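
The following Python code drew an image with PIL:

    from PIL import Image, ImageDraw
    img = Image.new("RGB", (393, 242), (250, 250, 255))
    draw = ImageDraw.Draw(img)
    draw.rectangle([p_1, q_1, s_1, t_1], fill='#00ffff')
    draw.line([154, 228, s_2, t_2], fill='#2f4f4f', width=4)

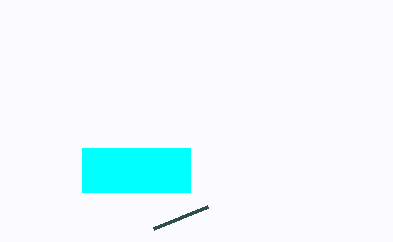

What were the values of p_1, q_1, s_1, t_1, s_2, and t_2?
p_1 = 82; q_1 = 148; s_1 = 190; t_1 = 192; s_2 = 208; t_2 = 206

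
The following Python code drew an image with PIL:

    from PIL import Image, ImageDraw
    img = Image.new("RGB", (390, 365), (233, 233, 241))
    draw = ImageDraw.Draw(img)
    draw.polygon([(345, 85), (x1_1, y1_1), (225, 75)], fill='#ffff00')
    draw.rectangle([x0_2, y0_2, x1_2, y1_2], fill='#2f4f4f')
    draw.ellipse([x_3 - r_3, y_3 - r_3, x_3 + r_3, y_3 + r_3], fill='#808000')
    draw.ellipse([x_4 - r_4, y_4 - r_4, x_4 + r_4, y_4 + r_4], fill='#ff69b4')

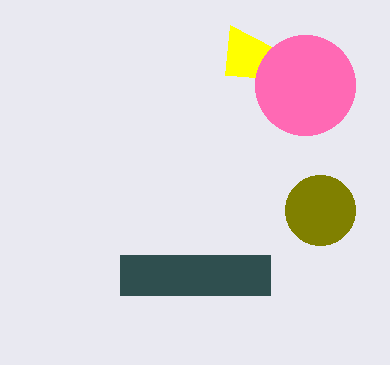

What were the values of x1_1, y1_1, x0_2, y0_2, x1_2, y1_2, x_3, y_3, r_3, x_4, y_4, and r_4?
x1_1 = 230
y1_1 = 25
x0_2 = 120
y0_2 = 255
x1_2 = 270
y1_2 = 295
x_3 = 320
y_3 = 210
r_3 = 35
x_4 = 305
y_4 = 85
r_4 = 50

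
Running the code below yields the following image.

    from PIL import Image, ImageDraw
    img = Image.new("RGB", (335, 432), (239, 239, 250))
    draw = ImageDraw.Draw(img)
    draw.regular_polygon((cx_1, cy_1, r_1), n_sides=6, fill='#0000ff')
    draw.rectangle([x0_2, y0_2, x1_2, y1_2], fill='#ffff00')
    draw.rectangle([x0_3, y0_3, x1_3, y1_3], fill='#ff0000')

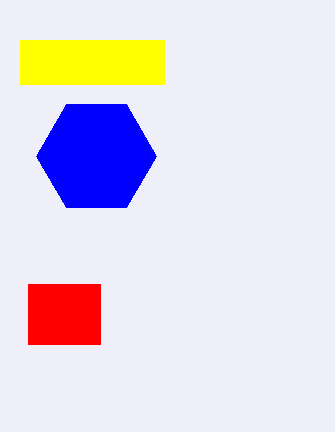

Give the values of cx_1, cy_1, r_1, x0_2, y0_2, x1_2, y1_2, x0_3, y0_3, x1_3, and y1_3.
cx_1 = 96, cy_1 = 156, r_1 = 60, x0_2 = 20, y0_2 = 40, x1_2 = 164, y1_2 = 84, x0_3 = 28, y0_3 = 284, x1_3 = 100, y1_3 = 344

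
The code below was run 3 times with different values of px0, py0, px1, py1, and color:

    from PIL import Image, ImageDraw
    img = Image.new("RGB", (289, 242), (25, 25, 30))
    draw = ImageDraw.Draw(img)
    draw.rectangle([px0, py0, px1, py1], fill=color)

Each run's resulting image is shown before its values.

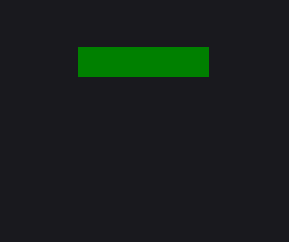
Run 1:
px0 = 78
py0 = 47
px1 = 208
py1 = 76
color = 'green'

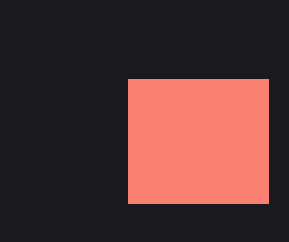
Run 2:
px0 = 128, py0 = 79, px1 = 268, py1 = 203, color = 'salmon'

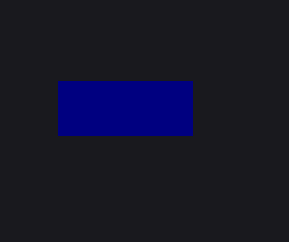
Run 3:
px0 = 58; py0 = 81; px1 = 192; py1 = 135; color = 'navy'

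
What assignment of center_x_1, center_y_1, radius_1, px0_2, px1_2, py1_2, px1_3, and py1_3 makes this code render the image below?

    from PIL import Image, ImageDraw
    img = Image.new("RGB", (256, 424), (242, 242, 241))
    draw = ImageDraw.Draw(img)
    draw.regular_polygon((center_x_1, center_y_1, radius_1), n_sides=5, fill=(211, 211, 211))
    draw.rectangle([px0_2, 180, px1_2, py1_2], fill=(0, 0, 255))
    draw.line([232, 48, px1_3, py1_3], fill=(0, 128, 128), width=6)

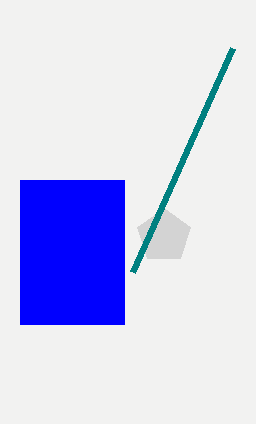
center_x_1 = 164
center_y_1 = 236
radius_1 = 28
px0_2 = 20
px1_2 = 124
py1_2 = 324
px1_3 = 132
py1_3 = 272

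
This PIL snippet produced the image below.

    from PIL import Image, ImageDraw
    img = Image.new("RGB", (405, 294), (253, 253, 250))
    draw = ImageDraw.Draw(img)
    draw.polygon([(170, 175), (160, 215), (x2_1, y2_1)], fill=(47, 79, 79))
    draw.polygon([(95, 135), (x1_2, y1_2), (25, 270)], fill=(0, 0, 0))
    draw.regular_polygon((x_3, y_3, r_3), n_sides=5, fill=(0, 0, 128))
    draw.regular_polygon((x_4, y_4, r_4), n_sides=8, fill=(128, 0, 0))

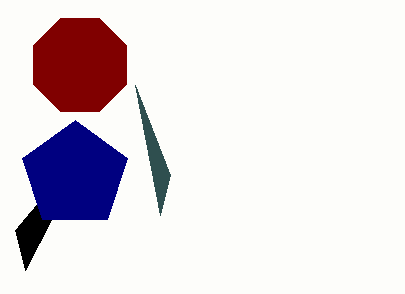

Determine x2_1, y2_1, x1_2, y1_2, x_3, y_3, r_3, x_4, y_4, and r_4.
x2_1 = 135; y2_1 = 85; x1_2 = 15; y1_2 = 230; x_3 = 75; y_3 = 175; r_3 = 55; x_4 = 80; y_4 = 65; r_4 = 50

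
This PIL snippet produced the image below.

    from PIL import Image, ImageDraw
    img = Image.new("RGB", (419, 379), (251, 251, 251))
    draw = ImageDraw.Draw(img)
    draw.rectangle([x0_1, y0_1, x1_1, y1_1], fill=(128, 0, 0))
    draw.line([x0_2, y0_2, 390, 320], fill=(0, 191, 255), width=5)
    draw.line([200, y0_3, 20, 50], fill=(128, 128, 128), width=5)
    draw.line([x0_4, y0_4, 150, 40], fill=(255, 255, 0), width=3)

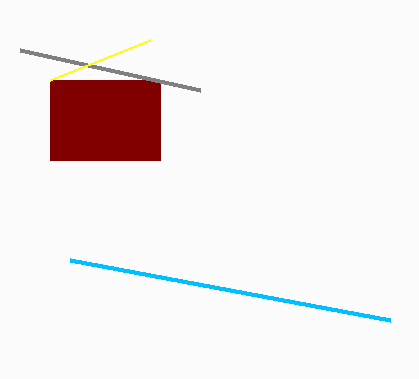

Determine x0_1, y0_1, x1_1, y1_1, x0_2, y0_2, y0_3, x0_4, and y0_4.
x0_1 = 50
y0_1 = 80
x1_1 = 160
y1_1 = 160
x0_2 = 70
y0_2 = 260
y0_3 = 90
x0_4 = 50
y0_4 = 80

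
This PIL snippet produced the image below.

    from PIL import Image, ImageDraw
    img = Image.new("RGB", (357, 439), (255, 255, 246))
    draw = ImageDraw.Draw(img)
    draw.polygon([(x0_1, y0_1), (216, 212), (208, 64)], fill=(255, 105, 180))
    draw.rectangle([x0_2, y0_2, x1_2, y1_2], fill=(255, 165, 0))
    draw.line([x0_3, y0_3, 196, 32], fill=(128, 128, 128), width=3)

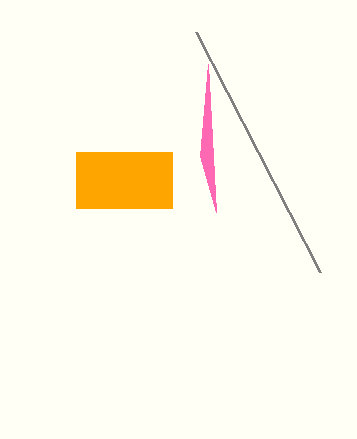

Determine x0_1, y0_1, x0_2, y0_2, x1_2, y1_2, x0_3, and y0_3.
x0_1 = 200, y0_1 = 156, x0_2 = 76, y0_2 = 152, x1_2 = 172, y1_2 = 208, x0_3 = 320, y0_3 = 272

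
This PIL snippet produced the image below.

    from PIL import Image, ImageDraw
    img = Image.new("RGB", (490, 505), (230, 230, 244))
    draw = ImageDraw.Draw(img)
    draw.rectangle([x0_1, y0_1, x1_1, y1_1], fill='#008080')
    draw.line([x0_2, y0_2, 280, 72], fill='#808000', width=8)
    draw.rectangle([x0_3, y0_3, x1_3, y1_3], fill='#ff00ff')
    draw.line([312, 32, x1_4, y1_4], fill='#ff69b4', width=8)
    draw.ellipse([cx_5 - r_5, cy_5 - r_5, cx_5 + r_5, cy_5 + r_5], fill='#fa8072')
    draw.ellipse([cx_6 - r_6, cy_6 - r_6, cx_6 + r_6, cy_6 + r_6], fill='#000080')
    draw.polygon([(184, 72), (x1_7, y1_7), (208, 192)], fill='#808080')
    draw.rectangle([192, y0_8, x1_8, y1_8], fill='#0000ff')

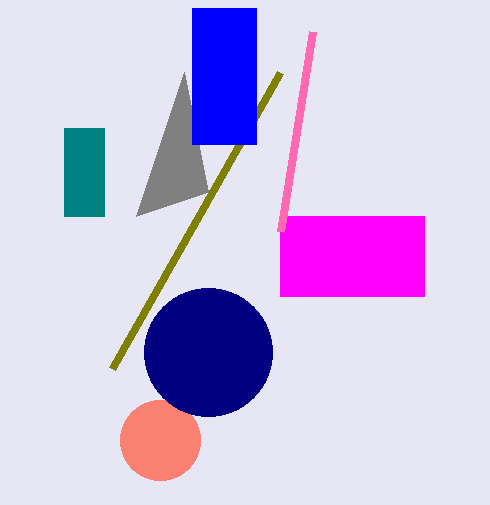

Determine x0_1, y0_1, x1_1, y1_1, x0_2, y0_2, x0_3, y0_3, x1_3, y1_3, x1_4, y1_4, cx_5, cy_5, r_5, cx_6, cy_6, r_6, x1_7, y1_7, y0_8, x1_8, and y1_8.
x0_1 = 64
y0_1 = 128
x1_1 = 104
y1_1 = 216
x0_2 = 112
y0_2 = 368
x0_3 = 280
y0_3 = 216
x1_3 = 424
y1_3 = 296
x1_4 = 280
y1_4 = 232
cx_5 = 160
cy_5 = 440
r_5 = 40
cx_6 = 208
cy_6 = 352
r_6 = 64
x1_7 = 136
y1_7 = 216
y0_8 = 8
x1_8 = 256
y1_8 = 144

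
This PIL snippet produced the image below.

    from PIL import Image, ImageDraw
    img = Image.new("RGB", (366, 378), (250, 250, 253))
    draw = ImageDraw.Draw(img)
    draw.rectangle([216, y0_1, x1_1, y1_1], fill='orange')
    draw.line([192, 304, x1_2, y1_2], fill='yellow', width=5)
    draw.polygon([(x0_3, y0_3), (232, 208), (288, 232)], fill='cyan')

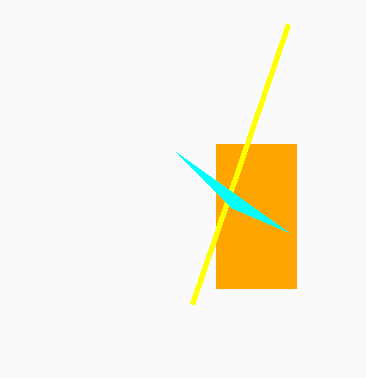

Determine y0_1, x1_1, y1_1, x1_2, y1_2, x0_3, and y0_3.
y0_1 = 144, x1_1 = 296, y1_1 = 288, x1_2 = 288, y1_2 = 24, x0_3 = 176, y0_3 = 152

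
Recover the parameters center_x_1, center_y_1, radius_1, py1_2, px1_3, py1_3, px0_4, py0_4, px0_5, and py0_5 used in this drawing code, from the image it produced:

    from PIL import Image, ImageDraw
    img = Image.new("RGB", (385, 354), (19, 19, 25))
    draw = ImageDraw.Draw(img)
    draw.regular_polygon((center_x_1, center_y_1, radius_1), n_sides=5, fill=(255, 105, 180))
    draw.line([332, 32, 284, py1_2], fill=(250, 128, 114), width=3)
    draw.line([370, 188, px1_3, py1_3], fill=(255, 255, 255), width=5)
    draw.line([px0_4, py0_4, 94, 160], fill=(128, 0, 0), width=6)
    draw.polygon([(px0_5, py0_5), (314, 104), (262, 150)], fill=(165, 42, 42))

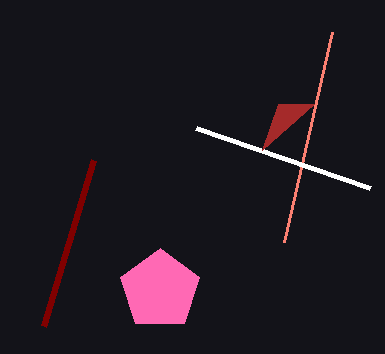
center_x_1 = 160, center_y_1 = 290, radius_1 = 42, py1_2 = 242, px1_3 = 196, py1_3 = 128, px0_4 = 44, py0_4 = 326, px0_5 = 278, py0_5 = 104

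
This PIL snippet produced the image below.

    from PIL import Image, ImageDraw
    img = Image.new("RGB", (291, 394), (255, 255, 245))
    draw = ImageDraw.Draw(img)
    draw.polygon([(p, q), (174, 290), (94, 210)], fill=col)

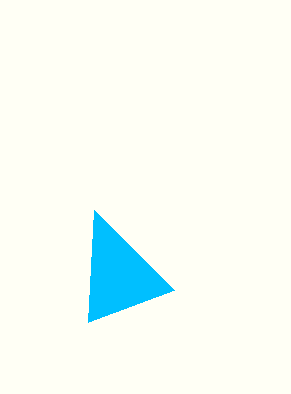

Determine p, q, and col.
p = 88; q = 322; col = 'deepskyblue'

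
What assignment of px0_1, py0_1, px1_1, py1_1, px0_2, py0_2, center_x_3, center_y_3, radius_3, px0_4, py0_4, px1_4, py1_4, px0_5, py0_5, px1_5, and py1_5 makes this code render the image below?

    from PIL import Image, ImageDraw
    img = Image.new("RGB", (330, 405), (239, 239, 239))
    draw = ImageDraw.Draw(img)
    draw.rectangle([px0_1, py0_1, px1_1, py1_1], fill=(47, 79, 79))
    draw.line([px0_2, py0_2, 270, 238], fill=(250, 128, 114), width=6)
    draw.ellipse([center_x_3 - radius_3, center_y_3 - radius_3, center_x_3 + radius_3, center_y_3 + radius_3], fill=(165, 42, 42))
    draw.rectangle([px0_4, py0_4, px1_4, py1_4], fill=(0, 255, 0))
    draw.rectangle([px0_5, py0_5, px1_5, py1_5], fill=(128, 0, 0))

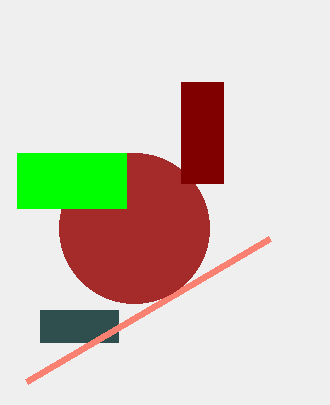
px0_1 = 40
py0_1 = 310
px1_1 = 118
py1_1 = 342
px0_2 = 27
py0_2 = 381
center_x_3 = 134
center_y_3 = 228
radius_3 = 75
px0_4 = 17
py0_4 = 153
px1_4 = 126
py1_4 = 208
px0_5 = 181
py0_5 = 82
px1_5 = 223
py1_5 = 183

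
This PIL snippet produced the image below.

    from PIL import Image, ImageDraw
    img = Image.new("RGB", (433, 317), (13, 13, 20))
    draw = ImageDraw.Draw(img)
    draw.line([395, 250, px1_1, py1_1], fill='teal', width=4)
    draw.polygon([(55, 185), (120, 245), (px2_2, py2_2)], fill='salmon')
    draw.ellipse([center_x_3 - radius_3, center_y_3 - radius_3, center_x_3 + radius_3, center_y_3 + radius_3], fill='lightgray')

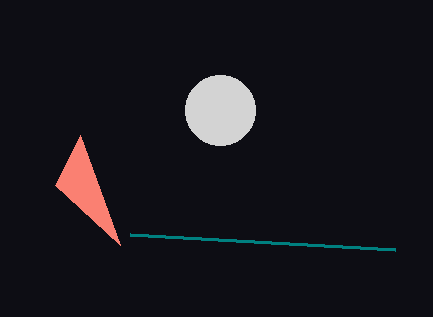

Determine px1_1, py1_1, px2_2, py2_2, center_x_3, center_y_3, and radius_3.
px1_1 = 130, py1_1 = 235, px2_2 = 80, py2_2 = 135, center_x_3 = 220, center_y_3 = 110, radius_3 = 35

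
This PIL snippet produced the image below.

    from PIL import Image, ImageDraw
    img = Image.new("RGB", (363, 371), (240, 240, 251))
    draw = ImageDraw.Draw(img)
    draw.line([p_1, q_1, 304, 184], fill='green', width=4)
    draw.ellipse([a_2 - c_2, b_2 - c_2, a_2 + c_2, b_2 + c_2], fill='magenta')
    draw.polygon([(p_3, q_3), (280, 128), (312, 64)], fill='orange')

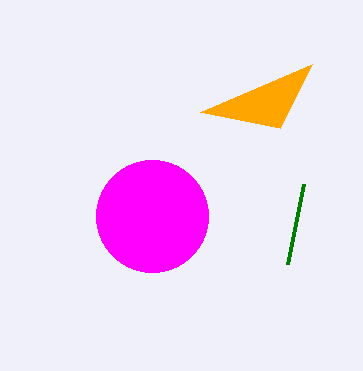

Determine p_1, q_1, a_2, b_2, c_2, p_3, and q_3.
p_1 = 288; q_1 = 264; a_2 = 152; b_2 = 216; c_2 = 56; p_3 = 200; q_3 = 112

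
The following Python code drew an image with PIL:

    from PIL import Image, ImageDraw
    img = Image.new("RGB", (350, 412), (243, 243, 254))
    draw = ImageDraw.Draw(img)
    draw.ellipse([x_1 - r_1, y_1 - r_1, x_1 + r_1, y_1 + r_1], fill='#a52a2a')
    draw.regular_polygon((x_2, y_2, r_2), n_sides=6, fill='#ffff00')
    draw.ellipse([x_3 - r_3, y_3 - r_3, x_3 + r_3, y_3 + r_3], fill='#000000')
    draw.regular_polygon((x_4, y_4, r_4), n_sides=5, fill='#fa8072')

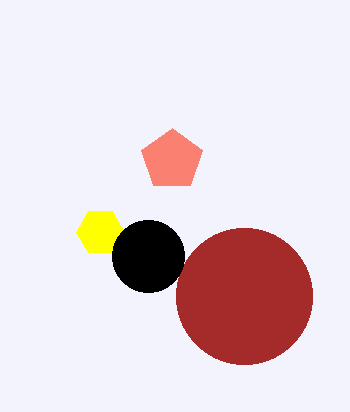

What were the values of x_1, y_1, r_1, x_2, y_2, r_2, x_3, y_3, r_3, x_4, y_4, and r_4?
x_1 = 244; y_1 = 296; r_1 = 68; x_2 = 100; y_2 = 232; r_2 = 24; x_3 = 148; y_3 = 256; r_3 = 36; x_4 = 172; y_4 = 160; r_4 = 32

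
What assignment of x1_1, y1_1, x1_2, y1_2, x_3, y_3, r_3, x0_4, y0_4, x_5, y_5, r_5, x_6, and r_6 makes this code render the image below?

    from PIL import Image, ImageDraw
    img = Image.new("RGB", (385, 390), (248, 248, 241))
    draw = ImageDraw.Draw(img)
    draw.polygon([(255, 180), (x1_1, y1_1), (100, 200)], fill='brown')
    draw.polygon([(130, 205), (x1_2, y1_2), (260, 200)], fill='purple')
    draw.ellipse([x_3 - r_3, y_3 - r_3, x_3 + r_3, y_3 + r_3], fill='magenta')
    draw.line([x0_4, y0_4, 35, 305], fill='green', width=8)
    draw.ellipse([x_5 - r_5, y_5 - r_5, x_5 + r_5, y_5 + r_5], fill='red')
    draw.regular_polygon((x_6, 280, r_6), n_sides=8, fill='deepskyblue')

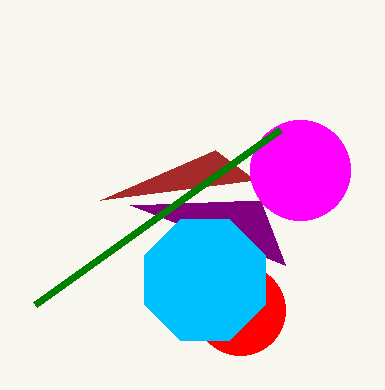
x1_1 = 215; y1_1 = 150; x1_2 = 285; y1_2 = 265; x_3 = 300; y_3 = 170; r_3 = 50; x0_4 = 280; y0_4 = 130; x_5 = 240; y_5 = 310; r_5 = 45; x_6 = 205; r_6 = 65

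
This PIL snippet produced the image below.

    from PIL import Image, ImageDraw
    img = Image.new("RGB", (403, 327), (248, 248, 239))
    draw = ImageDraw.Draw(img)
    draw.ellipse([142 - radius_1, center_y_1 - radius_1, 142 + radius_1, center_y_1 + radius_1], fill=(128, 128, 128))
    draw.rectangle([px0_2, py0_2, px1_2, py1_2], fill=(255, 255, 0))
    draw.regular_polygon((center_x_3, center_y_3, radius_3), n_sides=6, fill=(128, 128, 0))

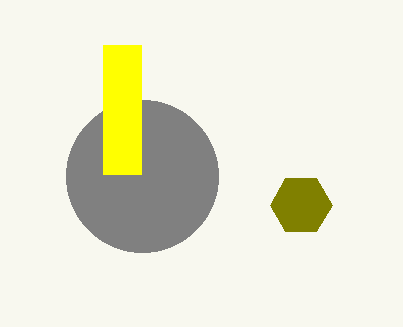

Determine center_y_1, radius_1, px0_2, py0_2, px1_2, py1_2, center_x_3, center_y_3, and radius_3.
center_y_1 = 176, radius_1 = 76, px0_2 = 103, py0_2 = 45, px1_2 = 141, py1_2 = 174, center_x_3 = 301, center_y_3 = 205, radius_3 = 31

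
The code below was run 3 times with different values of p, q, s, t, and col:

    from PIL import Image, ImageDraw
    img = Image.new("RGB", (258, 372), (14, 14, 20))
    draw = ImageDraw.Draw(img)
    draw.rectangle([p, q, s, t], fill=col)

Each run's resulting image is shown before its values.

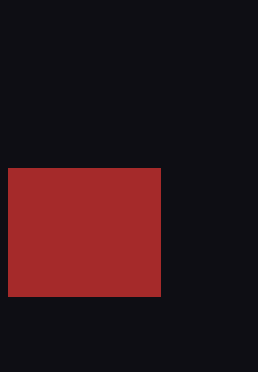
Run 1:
p = 8, q = 168, s = 160, t = 296, col = 'brown'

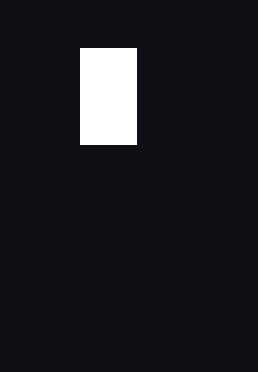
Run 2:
p = 80, q = 48, s = 136, t = 144, col = 'white'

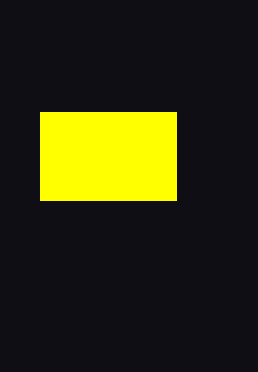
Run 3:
p = 40, q = 112, s = 176, t = 200, col = 'yellow'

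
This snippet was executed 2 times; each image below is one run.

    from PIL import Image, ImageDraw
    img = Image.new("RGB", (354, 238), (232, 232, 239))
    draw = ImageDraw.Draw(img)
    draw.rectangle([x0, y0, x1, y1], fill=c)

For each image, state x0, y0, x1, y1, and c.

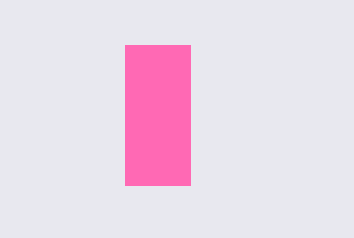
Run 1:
x0 = 125, y0 = 45, x1 = 190, y1 = 185, c = 'hotpink'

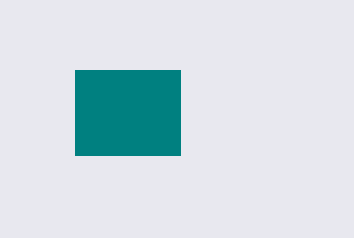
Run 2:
x0 = 75
y0 = 70
x1 = 180
y1 = 155
c = 'teal'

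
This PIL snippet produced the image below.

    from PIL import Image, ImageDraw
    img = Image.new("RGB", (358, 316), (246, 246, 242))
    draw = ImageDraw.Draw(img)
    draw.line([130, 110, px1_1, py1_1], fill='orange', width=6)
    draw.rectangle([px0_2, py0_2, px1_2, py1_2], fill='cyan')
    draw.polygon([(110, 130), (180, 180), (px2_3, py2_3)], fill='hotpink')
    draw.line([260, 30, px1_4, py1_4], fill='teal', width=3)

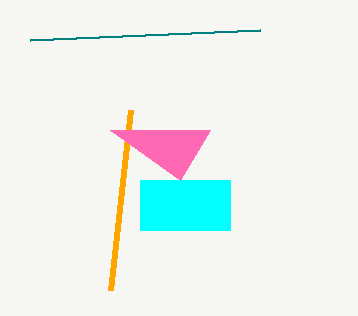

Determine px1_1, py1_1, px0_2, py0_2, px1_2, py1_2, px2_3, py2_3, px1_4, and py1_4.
px1_1 = 110
py1_1 = 290
px0_2 = 140
py0_2 = 180
px1_2 = 230
py1_2 = 230
px2_3 = 210
py2_3 = 130
px1_4 = 30
py1_4 = 40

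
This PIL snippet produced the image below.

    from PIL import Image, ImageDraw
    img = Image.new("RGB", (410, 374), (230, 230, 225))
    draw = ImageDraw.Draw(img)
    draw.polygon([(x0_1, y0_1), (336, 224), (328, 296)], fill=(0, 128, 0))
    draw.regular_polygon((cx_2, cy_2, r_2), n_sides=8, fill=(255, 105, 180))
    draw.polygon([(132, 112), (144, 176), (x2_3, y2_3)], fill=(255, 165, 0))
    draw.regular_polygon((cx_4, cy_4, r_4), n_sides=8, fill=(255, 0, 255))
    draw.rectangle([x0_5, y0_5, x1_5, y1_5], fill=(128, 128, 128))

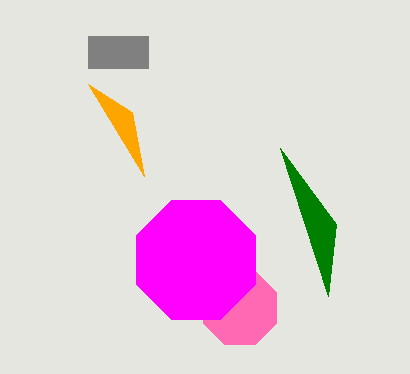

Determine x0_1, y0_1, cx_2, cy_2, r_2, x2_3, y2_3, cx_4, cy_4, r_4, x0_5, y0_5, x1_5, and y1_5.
x0_1 = 280, y0_1 = 148, cx_2 = 240, cy_2 = 308, r_2 = 40, x2_3 = 88, y2_3 = 84, cx_4 = 196, cy_4 = 260, r_4 = 64, x0_5 = 88, y0_5 = 36, x1_5 = 148, y1_5 = 68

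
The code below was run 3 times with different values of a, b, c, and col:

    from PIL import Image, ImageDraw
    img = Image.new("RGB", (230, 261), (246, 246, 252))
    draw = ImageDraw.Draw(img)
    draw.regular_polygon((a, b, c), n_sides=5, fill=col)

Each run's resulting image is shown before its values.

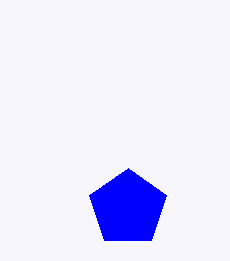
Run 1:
a = 128; b = 208; c = 40; col = 'blue'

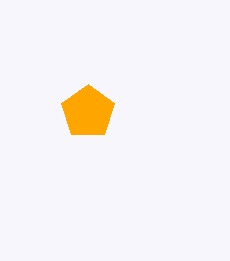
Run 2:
a = 88, b = 112, c = 28, col = 'orange'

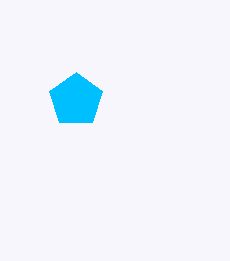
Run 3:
a = 76; b = 100; c = 28; col = 'deepskyblue'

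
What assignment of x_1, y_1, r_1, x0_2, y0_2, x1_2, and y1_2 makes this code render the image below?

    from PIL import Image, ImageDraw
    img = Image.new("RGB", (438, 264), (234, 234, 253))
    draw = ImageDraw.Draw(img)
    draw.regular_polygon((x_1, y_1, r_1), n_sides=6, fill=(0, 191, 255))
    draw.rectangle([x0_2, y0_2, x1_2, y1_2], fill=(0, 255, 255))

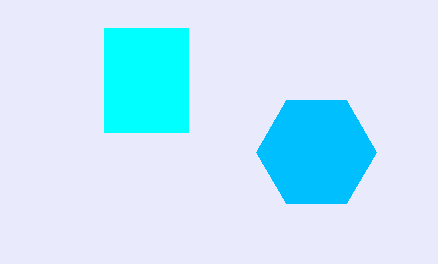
x_1 = 316, y_1 = 152, r_1 = 60, x0_2 = 104, y0_2 = 28, x1_2 = 188, y1_2 = 132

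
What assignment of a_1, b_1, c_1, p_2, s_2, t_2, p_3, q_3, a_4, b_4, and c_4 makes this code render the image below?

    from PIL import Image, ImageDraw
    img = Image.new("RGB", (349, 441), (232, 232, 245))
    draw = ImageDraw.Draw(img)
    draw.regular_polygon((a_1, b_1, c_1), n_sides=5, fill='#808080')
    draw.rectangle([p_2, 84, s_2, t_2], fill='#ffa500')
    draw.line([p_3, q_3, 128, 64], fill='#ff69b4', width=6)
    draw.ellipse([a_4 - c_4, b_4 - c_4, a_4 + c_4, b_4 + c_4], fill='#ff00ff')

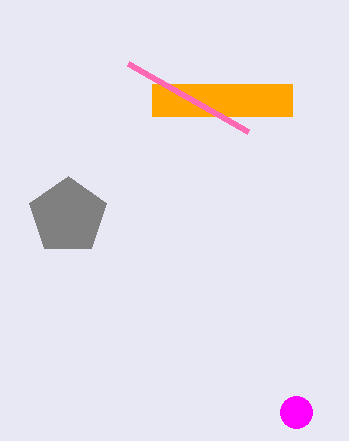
a_1 = 68
b_1 = 216
c_1 = 40
p_2 = 152
s_2 = 292
t_2 = 116
p_3 = 248
q_3 = 132
a_4 = 296
b_4 = 412
c_4 = 16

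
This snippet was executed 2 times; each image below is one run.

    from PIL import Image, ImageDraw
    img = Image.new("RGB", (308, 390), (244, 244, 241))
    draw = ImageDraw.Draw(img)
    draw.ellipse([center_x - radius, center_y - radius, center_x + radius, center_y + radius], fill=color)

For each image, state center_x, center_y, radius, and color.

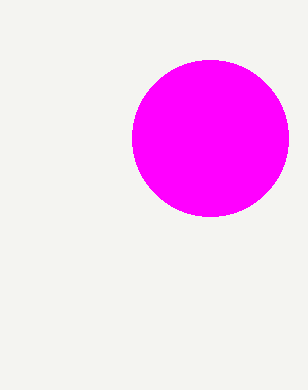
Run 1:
center_x = 210, center_y = 138, radius = 78, color = 'magenta'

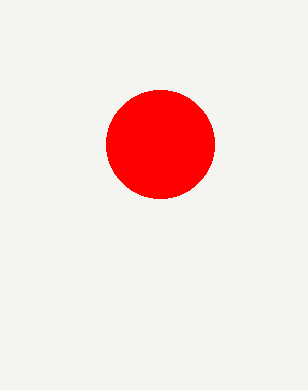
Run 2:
center_x = 160, center_y = 144, radius = 54, color = 'red'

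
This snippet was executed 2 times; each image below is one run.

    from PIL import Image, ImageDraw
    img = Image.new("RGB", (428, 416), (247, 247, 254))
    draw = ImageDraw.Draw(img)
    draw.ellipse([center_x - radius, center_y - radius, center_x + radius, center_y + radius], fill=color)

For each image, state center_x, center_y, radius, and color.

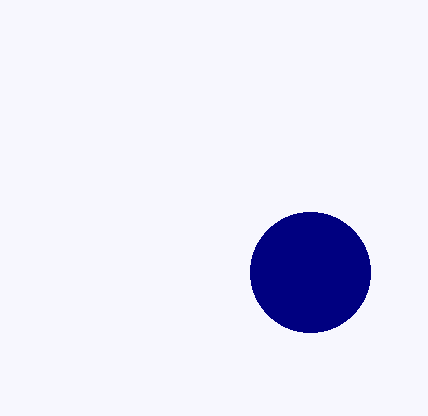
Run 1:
center_x = 310
center_y = 272
radius = 60
color = 'navy'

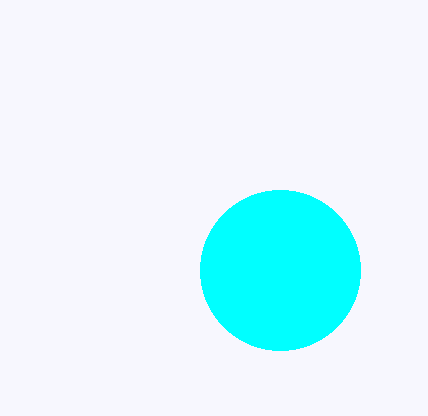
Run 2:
center_x = 280, center_y = 270, radius = 80, color = 'cyan'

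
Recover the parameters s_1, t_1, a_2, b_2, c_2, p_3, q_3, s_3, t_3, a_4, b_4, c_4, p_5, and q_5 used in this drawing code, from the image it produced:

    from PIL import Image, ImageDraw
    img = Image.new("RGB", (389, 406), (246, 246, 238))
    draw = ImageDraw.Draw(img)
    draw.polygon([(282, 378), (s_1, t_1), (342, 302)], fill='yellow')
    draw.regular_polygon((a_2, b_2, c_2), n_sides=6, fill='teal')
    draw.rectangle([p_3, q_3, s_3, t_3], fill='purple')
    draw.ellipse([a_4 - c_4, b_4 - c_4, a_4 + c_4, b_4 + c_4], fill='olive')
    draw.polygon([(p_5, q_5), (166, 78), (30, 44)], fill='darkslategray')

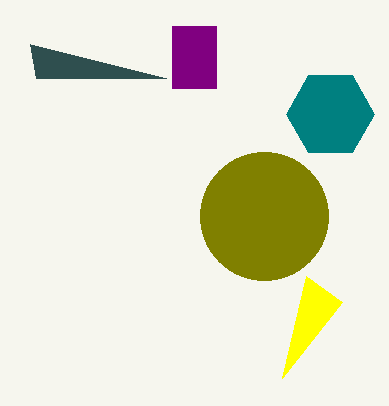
s_1 = 306
t_1 = 276
a_2 = 330
b_2 = 114
c_2 = 44
p_3 = 172
q_3 = 26
s_3 = 216
t_3 = 88
a_4 = 264
b_4 = 216
c_4 = 64
p_5 = 36
q_5 = 78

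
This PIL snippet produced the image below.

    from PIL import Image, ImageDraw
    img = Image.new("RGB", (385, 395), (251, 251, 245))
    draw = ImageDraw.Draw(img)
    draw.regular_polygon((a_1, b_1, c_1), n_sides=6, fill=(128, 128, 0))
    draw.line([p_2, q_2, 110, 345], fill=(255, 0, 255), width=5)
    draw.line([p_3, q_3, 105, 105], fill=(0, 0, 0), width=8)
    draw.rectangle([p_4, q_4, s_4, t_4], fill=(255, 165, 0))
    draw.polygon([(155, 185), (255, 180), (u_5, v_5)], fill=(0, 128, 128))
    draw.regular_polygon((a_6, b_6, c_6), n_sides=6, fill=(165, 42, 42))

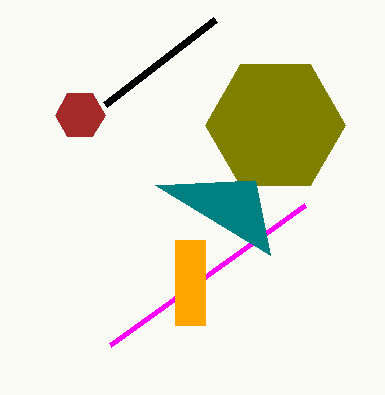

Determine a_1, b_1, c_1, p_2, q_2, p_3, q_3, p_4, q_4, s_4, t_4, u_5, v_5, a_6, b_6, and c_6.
a_1 = 275
b_1 = 125
c_1 = 70
p_2 = 305
q_2 = 205
p_3 = 215
q_3 = 20
p_4 = 175
q_4 = 240
s_4 = 205
t_4 = 325
u_5 = 270
v_5 = 255
a_6 = 80
b_6 = 115
c_6 = 25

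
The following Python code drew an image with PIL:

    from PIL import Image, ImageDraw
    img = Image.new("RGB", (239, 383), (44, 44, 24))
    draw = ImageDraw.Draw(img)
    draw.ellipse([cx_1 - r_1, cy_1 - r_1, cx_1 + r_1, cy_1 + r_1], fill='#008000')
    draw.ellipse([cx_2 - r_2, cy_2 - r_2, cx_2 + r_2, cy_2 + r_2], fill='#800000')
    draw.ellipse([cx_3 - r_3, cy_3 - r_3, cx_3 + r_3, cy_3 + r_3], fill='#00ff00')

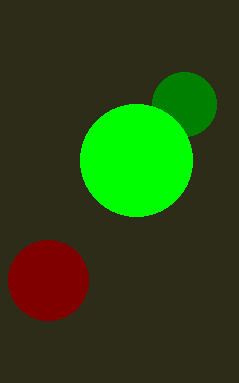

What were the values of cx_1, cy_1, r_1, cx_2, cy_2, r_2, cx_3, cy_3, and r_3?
cx_1 = 184
cy_1 = 104
r_1 = 32
cx_2 = 48
cy_2 = 280
r_2 = 40
cx_3 = 136
cy_3 = 160
r_3 = 56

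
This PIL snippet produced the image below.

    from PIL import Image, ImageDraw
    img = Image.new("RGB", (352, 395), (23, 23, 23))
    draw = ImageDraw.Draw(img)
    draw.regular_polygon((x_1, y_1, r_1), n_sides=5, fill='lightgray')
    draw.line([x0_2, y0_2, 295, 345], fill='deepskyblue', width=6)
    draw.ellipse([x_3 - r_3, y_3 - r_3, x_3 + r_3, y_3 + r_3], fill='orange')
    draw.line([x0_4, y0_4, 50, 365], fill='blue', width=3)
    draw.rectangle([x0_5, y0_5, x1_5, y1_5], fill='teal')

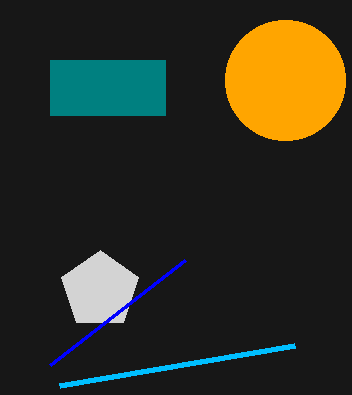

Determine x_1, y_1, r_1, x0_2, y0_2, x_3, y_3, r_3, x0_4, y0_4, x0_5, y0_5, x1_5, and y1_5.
x_1 = 100
y_1 = 290
r_1 = 40
x0_2 = 60
y0_2 = 385
x_3 = 285
y_3 = 80
r_3 = 60
x0_4 = 185
y0_4 = 260
x0_5 = 50
y0_5 = 60
x1_5 = 165
y1_5 = 115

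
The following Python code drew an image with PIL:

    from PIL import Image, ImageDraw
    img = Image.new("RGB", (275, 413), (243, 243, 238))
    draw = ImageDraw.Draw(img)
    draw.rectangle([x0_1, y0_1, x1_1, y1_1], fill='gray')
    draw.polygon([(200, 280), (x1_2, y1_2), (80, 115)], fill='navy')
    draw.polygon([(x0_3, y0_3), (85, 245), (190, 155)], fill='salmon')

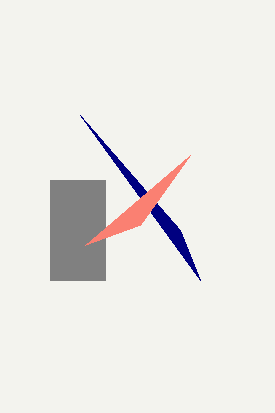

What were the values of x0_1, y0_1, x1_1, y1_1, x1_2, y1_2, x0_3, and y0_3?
x0_1 = 50; y0_1 = 180; x1_1 = 105; y1_1 = 280; x1_2 = 180; y1_2 = 230; x0_3 = 140; y0_3 = 225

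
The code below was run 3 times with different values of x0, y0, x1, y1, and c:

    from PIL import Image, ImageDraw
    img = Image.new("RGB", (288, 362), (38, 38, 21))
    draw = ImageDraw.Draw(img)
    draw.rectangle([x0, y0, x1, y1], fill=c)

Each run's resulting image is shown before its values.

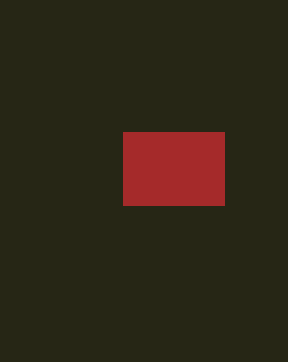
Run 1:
x0 = 123; y0 = 132; x1 = 224; y1 = 205; c = 'brown'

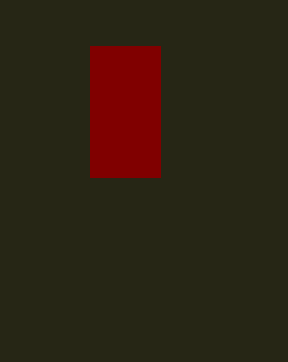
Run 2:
x0 = 90
y0 = 46
x1 = 160
y1 = 177
c = 'maroon'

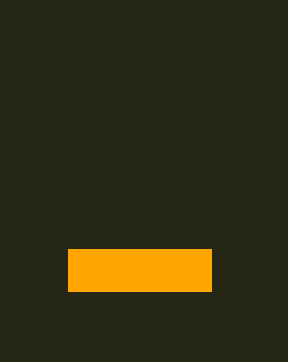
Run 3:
x0 = 68; y0 = 249; x1 = 211; y1 = 291; c = 'orange'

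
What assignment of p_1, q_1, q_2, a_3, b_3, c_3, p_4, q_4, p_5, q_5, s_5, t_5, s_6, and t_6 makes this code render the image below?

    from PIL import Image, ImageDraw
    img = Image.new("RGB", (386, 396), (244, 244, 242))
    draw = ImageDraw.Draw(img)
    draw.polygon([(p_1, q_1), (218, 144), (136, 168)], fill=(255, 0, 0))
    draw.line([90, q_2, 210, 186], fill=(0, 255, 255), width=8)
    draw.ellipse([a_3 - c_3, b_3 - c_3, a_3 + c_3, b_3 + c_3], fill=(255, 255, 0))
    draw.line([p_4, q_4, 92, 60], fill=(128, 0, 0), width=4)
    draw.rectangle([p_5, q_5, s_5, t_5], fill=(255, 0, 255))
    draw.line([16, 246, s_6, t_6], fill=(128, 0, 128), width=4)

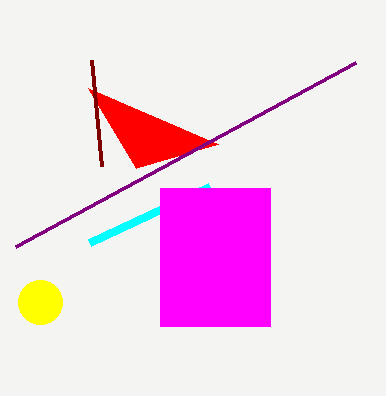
p_1 = 88; q_1 = 88; q_2 = 242; a_3 = 40; b_3 = 302; c_3 = 22; p_4 = 102; q_4 = 166; p_5 = 160; q_5 = 188; s_5 = 270; t_5 = 326; s_6 = 356; t_6 = 62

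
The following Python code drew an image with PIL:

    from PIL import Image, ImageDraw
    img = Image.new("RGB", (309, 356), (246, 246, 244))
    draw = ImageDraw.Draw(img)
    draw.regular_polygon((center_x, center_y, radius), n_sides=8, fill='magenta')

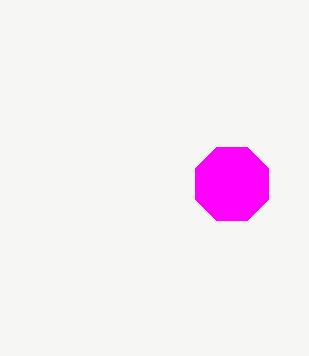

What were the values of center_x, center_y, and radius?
center_x = 232; center_y = 184; radius = 40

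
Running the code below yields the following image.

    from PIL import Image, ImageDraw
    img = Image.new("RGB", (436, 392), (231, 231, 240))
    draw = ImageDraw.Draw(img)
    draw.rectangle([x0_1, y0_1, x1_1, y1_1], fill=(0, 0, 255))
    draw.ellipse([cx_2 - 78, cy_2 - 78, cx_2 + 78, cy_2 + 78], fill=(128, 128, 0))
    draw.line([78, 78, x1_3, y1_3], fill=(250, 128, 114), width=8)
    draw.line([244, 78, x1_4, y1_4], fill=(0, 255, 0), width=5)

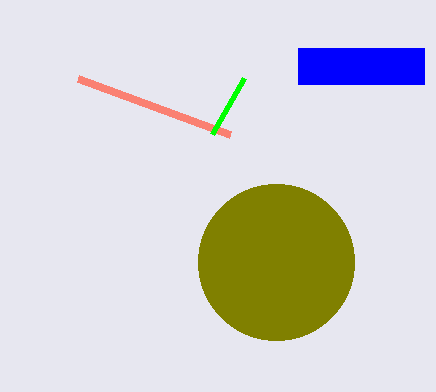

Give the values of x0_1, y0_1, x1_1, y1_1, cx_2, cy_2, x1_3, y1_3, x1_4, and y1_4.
x0_1 = 298
y0_1 = 48
x1_1 = 424
y1_1 = 84
cx_2 = 276
cy_2 = 262
x1_3 = 230
y1_3 = 134
x1_4 = 212
y1_4 = 134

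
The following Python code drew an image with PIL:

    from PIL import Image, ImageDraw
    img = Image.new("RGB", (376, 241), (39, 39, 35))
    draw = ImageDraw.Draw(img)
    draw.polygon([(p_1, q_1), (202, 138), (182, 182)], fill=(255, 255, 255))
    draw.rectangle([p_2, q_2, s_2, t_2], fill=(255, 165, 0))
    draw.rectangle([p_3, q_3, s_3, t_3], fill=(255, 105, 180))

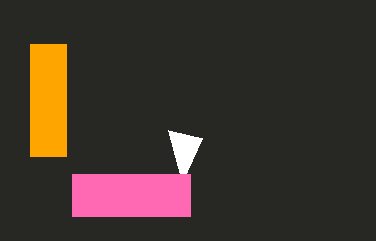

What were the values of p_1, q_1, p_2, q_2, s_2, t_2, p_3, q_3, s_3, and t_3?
p_1 = 168, q_1 = 130, p_2 = 30, q_2 = 44, s_2 = 66, t_2 = 156, p_3 = 72, q_3 = 174, s_3 = 190, t_3 = 216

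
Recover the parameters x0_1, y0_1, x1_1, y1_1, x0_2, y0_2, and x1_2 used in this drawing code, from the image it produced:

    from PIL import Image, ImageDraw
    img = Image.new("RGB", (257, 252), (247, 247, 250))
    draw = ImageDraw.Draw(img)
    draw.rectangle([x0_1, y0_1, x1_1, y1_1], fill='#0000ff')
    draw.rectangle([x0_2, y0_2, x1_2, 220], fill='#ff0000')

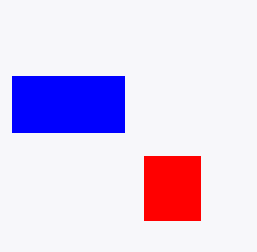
x0_1 = 12; y0_1 = 76; x1_1 = 124; y1_1 = 132; x0_2 = 144; y0_2 = 156; x1_2 = 200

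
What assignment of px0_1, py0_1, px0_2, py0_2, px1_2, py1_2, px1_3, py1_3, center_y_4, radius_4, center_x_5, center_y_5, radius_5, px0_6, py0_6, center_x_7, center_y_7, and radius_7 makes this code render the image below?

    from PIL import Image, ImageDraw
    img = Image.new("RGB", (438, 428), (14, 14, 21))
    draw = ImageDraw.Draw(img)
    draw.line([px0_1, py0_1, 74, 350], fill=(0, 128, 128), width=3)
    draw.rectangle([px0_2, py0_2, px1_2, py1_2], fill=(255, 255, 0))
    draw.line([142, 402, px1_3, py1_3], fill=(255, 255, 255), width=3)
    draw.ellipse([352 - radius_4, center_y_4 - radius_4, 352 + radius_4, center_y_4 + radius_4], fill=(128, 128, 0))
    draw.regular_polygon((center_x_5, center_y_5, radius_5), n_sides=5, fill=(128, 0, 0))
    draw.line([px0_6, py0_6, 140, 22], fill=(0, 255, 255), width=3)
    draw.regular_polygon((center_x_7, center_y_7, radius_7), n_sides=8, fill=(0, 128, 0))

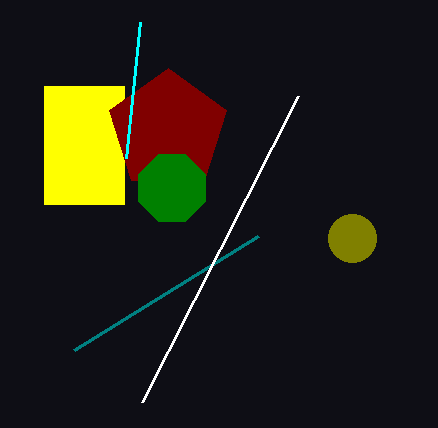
px0_1 = 258, py0_1 = 236, px0_2 = 44, py0_2 = 86, px1_2 = 124, py1_2 = 204, px1_3 = 298, py1_3 = 96, center_y_4 = 238, radius_4 = 24, center_x_5 = 168, center_y_5 = 130, radius_5 = 62, px0_6 = 126, py0_6 = 158, center_x_7 = 172, center_y_7 = 188, radius_7 = 36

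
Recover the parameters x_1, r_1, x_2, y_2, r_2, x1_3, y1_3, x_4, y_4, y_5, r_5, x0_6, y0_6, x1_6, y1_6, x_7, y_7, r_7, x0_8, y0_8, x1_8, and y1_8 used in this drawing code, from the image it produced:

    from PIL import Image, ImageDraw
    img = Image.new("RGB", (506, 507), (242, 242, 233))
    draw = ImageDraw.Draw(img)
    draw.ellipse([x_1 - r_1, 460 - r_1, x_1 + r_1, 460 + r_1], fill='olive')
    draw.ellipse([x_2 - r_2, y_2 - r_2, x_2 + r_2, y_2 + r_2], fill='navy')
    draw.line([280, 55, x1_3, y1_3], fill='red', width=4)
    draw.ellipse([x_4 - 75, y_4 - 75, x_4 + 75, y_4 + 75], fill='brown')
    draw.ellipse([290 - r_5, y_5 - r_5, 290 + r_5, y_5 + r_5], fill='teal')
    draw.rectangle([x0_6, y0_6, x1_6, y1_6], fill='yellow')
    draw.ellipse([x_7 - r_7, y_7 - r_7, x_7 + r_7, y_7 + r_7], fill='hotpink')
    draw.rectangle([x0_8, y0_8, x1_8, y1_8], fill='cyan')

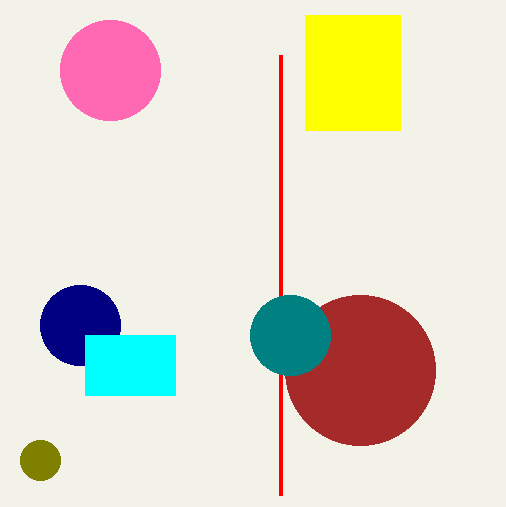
x_1 = 40; r_1 = 20; x_2 = 80; y_2 = 325; r_2 = 40; x1_3 = 280; y1_3 = 495; x_4 = 360; y_4 = 370; y_5 = 335; r_5 = 40; x0_6 = 305; y0_6 = 15; x1_6 = 400; y1_6 = 130; x_7 = 110; y_7 = 70; r_7 = 50; x0_8 = 85; y0_8 = 335; x1_8 = 175; y1_8 = 395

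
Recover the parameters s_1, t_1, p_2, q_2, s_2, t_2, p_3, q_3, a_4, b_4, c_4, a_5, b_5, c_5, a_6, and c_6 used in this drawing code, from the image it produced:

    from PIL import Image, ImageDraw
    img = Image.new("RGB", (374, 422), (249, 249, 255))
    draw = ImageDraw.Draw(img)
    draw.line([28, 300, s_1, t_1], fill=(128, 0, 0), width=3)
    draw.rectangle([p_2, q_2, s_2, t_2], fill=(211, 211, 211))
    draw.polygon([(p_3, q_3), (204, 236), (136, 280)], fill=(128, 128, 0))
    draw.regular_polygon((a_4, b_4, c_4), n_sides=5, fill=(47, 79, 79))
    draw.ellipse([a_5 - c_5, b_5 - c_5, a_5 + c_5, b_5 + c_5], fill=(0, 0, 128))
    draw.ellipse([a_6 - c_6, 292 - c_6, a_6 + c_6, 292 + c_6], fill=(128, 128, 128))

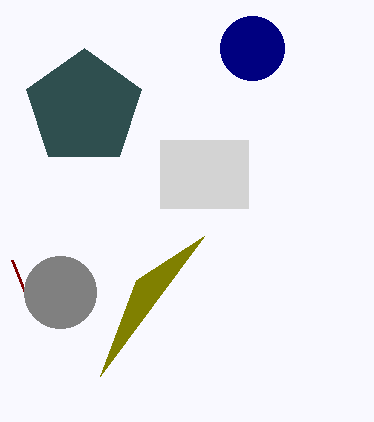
s_1 = 12
t_1 = 260
p_2 = 160
q_2 = 140
s_2 = 248
t_2 = 208
p_3 = 100
q_3 = 376
a_4 = 84
b_4 = 108
c_4 = 60
a_5 = 252
b_5 = 48
c_5 = 32
a_6 = 60
c_6 = 36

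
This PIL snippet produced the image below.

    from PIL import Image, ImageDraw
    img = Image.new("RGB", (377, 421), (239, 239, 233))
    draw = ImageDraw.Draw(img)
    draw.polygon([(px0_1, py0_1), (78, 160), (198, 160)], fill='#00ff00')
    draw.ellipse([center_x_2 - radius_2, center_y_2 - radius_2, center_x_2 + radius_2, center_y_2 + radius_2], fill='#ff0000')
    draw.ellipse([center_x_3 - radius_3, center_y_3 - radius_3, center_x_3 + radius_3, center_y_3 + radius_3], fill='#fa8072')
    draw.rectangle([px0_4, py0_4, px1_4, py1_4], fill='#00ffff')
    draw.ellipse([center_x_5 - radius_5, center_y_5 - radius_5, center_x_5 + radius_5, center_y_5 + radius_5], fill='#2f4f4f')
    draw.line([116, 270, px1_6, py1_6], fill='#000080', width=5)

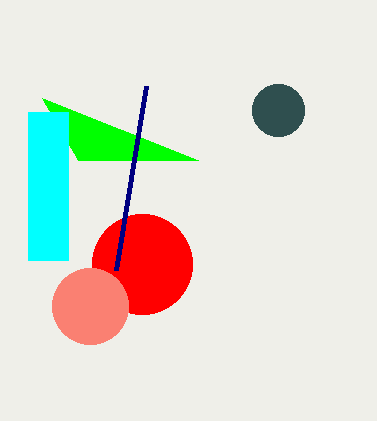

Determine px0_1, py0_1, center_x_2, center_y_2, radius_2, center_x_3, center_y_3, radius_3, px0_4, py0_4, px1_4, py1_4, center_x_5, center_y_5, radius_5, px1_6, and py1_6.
px0_1 = 42; py0_1 = 98; center_x_2 = 142; center_y_2 = 264; radius_2 = 50; center_x_3 = 90; center_y_3 = 306; radius_3 = 38; px0_4 = 28; py0_4 = 112; px1_4 = 68; py1_4 = 260; center_x_5 = 278; center_y_5 = 110; radius_5 = 26; px1_6 = 146; py1_6 = 86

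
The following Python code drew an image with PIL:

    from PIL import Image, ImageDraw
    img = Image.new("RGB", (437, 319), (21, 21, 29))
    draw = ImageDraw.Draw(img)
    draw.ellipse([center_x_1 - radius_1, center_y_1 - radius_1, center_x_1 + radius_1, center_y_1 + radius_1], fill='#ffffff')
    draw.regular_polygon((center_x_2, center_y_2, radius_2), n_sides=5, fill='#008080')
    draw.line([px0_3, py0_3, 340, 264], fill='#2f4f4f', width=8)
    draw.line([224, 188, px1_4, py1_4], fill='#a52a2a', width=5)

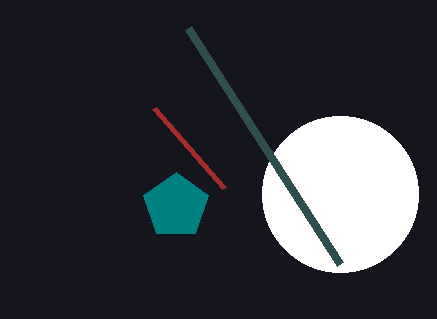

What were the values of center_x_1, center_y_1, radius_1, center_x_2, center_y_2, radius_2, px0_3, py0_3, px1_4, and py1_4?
center_x_1 = 340
center_y_1 = 194
radius_1 = 78
center_x_2 = 176
center_y_2 = 206
radius_2 = 34
px0_3 = 188
py0_3 = 28
px1_4 = 154
py1_4 = 108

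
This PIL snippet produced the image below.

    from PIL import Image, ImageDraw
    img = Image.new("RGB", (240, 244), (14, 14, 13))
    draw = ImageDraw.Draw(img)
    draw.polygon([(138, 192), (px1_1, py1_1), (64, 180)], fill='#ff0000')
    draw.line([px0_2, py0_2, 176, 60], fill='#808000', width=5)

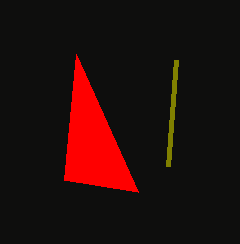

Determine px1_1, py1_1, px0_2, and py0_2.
px1_1 = 76, py1_1 = 54, px0_2 = 168, py0_2 = 166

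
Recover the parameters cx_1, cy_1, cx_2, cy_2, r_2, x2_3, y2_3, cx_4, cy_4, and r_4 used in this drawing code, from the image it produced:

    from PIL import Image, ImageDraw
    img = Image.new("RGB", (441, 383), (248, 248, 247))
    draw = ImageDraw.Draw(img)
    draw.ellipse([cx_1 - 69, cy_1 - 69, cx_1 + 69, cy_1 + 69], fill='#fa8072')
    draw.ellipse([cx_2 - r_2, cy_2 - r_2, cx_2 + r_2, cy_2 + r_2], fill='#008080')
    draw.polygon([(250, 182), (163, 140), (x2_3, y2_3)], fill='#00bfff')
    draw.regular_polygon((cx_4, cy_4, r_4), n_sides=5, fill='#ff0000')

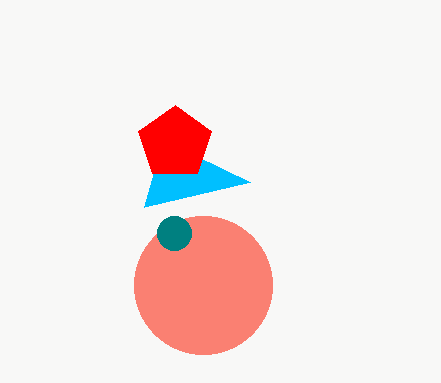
cx_1 = 203; cy_1 = 285; cx_2 = 174; cy_2 = 233; r_2 = 17; x2_3 = 144; y2_3 = 207; cx_4 = 175; cy_4 = 143; r_4 = 38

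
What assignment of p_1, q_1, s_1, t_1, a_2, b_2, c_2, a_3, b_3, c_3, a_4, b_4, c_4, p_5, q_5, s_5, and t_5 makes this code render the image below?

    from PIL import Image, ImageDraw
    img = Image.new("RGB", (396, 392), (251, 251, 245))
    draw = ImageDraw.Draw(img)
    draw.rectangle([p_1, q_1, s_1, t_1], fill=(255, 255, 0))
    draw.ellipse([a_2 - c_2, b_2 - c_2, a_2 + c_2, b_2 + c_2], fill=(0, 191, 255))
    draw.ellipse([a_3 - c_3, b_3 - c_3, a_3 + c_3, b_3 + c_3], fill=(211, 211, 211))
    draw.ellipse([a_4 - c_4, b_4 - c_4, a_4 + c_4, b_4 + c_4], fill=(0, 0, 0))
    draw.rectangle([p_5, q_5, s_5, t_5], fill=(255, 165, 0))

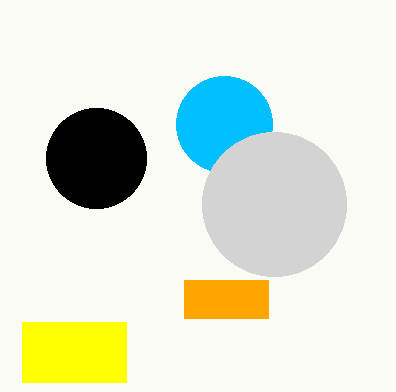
p_1 = 22; q_1 = 322; s_1 = 126; t_1 = 382; a_2 = 224; b_2 = 124; c_2 = 48; a_3 = 274; b_3 = 204; c_3 = 72; a_4 = 96; b_4 = 158; c_4 = 50; p_5 = 184; q_5 = 280; s_5 = 268; t_5 = 318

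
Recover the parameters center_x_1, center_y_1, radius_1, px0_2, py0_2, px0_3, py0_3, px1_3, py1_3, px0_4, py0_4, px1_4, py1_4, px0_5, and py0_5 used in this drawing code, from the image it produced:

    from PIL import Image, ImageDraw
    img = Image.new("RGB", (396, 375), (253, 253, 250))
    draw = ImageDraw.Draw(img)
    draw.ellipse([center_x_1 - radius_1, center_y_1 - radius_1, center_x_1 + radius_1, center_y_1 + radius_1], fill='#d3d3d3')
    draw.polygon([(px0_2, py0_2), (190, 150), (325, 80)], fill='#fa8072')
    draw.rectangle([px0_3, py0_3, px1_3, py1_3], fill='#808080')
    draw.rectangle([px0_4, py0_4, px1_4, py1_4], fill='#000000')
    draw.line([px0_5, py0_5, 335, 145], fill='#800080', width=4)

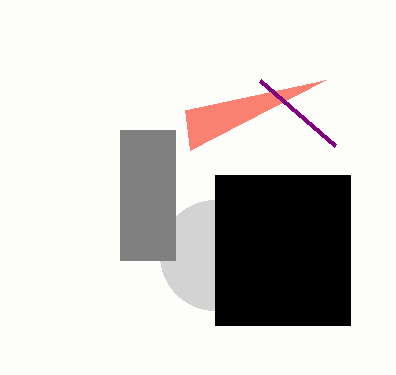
center_x_1 = 215; center_y_1 = 255; radius_1 = 55; px0_2 = 185; py0_2 = 110; px0_3 = 120; py0_3 = 130; px1_3 = 175; py1_3 = 260; px0_4 = 215; py0_4 = 175; px1_4 = 350; py1_4 = 325; px0_5 = 260; py0_5 = 80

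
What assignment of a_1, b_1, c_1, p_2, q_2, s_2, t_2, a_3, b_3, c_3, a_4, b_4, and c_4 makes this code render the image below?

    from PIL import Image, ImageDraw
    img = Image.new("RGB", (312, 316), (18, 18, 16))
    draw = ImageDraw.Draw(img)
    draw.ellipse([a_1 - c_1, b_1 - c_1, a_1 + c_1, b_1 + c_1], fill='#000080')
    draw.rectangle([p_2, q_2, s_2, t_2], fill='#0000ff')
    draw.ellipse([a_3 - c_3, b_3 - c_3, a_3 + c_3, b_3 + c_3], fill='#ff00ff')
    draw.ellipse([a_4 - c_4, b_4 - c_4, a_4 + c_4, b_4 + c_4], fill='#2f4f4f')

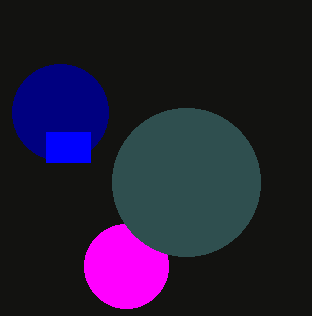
a_1 = 60
b_1 = 112
c_1 = 48
p_2 = 46
q_2 = 132
s_2 = 90
t_2 = 162
a_3 = 126
b_3 = 266
c_3 = 42
a_4 = 186
b_4 = 182
c_4 = 74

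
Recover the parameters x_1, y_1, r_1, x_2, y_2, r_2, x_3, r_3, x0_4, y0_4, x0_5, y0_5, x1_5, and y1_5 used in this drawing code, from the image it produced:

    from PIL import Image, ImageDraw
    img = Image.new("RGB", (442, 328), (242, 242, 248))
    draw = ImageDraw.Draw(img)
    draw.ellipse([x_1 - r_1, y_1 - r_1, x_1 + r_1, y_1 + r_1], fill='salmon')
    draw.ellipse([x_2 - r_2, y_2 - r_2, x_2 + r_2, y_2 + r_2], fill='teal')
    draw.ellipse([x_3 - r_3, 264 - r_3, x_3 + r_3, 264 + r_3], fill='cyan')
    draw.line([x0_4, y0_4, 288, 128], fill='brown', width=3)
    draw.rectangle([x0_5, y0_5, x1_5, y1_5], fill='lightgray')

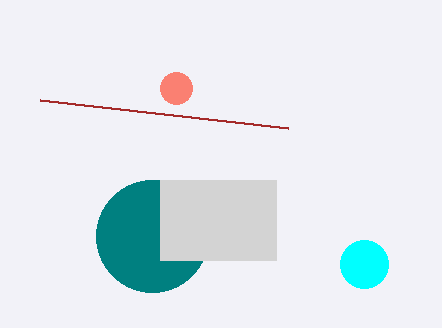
x_1 = 176; y_1 = 88; r_1 = 16; x_2 = 152; y_2 = 236; r_2 = 56; x_3 = 364; r_3 = 24; x0_4 = 40; y0_4 = 100; x0_5 = 160; y0_5 = 180; x1_5 = 276; y1_5 = 260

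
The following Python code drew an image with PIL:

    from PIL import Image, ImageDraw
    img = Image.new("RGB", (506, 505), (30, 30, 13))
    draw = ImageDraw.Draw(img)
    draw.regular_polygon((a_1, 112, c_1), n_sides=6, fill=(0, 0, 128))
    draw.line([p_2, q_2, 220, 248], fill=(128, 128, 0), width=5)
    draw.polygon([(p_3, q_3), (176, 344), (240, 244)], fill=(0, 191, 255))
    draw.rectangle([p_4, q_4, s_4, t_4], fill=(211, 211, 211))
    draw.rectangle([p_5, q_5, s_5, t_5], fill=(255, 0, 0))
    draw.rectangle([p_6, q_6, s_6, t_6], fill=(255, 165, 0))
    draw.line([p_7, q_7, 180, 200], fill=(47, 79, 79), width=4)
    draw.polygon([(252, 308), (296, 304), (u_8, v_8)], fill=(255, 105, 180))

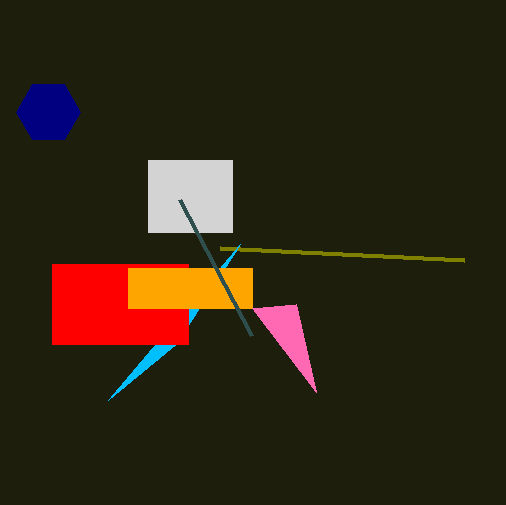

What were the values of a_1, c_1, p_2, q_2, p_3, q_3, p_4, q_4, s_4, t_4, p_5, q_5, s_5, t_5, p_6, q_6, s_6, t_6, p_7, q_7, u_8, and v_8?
a_1 = 48, c_1 = 32, p_2 = 464, q_2 = 260, p_3 = 108, q_3 = 400, p_4 = 148, q_4 = 160, s_4 = 232, t_4 = 232, p_5 = 52, q_5 = 264, s_5 = 188, t_5 = 344, p_6 = 128, q_6 = 268, s_6 = 252, t_6 = 308, p_7 = 252, q_7 = 336, u_8 = 316, v_8 = 392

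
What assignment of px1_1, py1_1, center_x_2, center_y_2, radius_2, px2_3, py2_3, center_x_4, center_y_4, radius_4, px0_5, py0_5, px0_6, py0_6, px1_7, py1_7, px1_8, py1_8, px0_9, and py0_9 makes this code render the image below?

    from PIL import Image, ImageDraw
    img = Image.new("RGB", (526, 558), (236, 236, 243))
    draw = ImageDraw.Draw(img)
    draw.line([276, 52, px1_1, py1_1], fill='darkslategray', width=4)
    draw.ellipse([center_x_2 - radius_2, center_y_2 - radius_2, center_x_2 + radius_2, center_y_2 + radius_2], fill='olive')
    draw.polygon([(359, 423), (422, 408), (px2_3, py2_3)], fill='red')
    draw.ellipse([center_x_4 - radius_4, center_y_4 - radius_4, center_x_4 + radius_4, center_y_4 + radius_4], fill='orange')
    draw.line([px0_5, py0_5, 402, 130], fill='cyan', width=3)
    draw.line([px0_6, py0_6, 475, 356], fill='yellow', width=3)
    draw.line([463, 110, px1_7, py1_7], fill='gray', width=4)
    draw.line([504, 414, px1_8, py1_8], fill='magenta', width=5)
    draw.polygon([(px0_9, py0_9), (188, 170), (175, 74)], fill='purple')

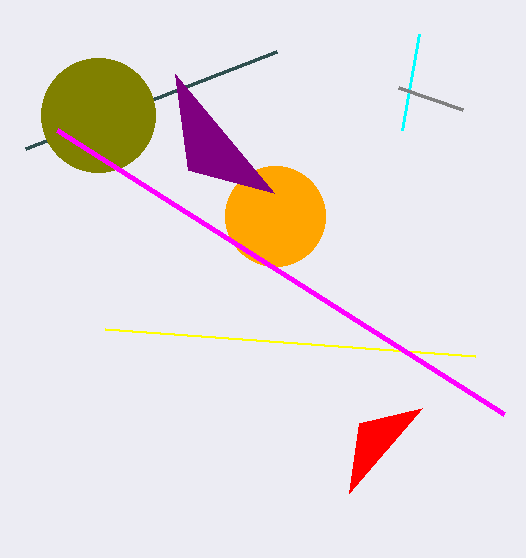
px1_1 = 25, py1_1 = 149, center_x_2 = 98, center_y_2 = 115, radius_2 = 57, px2_3 = 349, py2_3 = 493, center_x_4 = 275, center_y_4 = 216, radius_4 = 50, px0_5 = 419, py0_5 = 34, px0_6 = 105, py0_6 = 329, px1_7 = 399, py1_7 = 88, px1_8 = 57, py1_8 = 130, px0_9 = 274, py0_9 = 193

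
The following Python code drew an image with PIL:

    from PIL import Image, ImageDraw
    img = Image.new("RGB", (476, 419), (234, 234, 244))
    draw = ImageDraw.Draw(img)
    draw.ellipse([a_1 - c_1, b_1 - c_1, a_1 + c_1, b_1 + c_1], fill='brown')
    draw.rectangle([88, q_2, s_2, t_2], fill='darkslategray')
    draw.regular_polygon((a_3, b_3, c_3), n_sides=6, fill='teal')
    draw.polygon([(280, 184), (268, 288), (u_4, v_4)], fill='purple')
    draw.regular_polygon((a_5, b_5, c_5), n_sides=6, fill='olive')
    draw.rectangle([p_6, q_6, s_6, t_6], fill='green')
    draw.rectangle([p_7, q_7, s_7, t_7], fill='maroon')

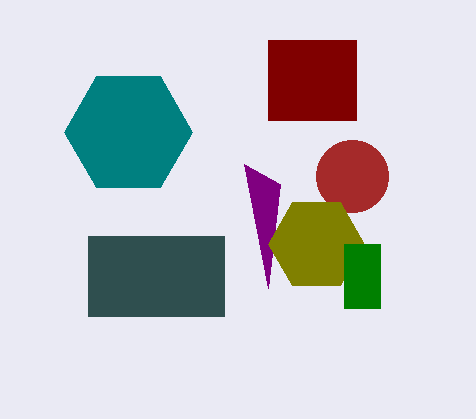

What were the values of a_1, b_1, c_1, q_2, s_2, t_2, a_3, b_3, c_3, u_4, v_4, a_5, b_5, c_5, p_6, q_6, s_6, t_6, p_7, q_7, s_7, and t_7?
a_1 = 352, b_1 = 176, c_1 = 36, q_2 = 236, s_2 = 224, t_2 = 316, a_3 = 128, b_3 = 132, c_3 = 64, u_4 = 244, v_4 = 164, a_5 = 316, b_5 = 244, c_5 = 48, p_6 = 344, q_6 = 244, s_6 = 380, t_6 = 308, p_7 = 268, q_7 = 40, s_7 = 356, t_7 = 120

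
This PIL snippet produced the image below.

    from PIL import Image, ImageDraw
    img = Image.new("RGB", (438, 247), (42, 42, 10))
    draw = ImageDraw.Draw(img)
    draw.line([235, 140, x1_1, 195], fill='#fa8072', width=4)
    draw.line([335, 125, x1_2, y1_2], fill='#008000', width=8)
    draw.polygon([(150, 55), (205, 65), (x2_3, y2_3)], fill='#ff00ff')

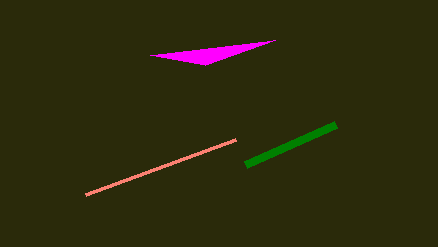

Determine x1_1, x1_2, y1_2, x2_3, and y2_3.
x1_1 = 85
x1_2 = 245
y1_2 = 165
x2_3 = 275
y2_3 = 40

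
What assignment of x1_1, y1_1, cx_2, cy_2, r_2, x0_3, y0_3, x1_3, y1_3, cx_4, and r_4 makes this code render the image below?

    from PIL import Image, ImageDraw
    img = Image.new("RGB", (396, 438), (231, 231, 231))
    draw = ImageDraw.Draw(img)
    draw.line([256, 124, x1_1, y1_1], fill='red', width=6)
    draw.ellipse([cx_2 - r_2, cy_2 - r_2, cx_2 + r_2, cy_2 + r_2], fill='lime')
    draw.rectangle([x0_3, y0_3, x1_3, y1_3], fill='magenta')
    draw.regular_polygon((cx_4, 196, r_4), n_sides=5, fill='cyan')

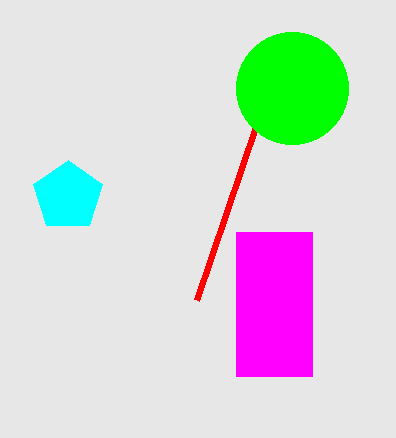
x1_1 = 196; y1_1 = 300; cx_2 = 292; cy_2 = 88; r_2 = 56; x0_3 = 236; y0_3 = 232; x1_3 = 312; y1_3 = 376; cx_4 = 68; r_4 = 36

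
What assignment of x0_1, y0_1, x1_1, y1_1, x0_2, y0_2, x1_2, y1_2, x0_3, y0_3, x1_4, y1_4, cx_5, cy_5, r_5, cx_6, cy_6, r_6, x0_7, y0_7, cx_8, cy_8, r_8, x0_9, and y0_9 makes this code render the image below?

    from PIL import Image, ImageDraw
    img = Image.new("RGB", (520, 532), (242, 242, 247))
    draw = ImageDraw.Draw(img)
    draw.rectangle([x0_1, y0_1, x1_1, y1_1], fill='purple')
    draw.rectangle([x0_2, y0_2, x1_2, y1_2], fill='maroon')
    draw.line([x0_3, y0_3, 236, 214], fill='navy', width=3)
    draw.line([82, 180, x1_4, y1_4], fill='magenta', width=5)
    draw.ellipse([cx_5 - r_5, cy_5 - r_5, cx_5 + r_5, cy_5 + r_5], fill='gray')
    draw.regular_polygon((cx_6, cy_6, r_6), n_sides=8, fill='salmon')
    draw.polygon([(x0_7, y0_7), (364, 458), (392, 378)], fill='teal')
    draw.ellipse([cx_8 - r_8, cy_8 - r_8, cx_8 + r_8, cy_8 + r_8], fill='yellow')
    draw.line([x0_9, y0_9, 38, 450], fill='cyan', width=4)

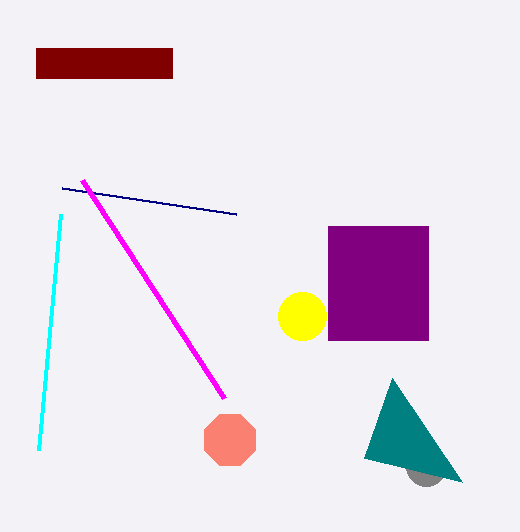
x0_1 = 328, y0_1 = 226, x1_1 = 428, y1_1 = 340, x0_2 = 36, y0_2 = 48, x1_2 = 172, y1_2 = 78, x0_3 = 62, y0_3 = 188, x1_4 = 224, y1_4 = 398, cx_5 = 426, cy_5 = 466, r_5 = 20, cx_6 = 230, cy_6 = 440, r_6 = 28, x0_7 = 462, y0_7 = 482, cx_8 = 302, cy_8 = 316, r_8 = 24, x0_9 = 60, y0_9 = 214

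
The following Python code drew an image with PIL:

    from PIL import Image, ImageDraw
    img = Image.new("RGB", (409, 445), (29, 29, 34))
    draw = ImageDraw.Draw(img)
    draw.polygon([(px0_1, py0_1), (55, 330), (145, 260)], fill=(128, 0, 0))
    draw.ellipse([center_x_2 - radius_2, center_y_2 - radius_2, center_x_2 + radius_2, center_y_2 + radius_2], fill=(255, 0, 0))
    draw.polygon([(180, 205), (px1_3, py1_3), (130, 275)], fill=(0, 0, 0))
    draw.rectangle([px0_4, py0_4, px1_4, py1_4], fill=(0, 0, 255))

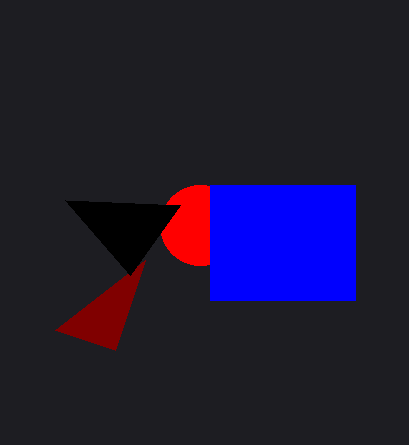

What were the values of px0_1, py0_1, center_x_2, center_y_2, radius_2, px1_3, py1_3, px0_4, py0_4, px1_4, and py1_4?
px0_1 = 115
py0_1 = 350
center_x_2 = 200
center_y_2 = 225
radius_2 = 40
px1_3 = 65
py1_3 = 200
px0_4 = 210
py0_4 = 185
px1_4 = 355
py1_4 = 300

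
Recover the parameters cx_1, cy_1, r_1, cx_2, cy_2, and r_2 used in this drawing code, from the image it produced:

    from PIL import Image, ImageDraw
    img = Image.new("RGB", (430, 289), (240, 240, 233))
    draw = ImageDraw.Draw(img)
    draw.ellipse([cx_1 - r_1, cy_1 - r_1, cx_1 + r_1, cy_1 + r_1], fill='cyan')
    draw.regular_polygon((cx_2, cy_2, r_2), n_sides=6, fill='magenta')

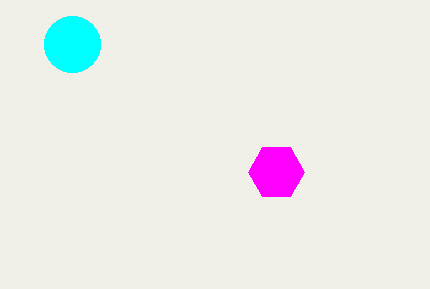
cx_1 = 72; cy_1 = 44; r_1 = 28; cx_2 = 276; cy_2 = 172; r_2 = 28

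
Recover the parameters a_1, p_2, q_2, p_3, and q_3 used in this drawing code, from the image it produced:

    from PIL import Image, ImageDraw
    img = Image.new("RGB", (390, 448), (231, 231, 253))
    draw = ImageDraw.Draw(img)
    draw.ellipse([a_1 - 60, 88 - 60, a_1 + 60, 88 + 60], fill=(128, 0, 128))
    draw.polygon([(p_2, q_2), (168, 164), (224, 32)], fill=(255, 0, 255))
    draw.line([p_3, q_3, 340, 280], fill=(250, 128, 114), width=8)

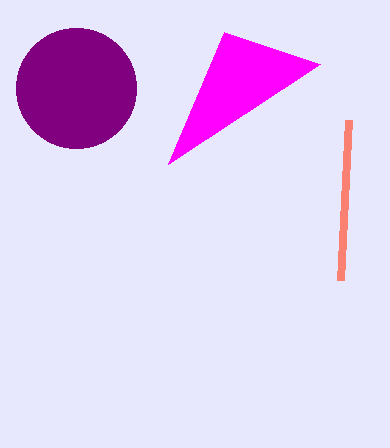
a_1 = 76, p_2 = 320, q_2 = 64, p_3 = 348, q_3 = 120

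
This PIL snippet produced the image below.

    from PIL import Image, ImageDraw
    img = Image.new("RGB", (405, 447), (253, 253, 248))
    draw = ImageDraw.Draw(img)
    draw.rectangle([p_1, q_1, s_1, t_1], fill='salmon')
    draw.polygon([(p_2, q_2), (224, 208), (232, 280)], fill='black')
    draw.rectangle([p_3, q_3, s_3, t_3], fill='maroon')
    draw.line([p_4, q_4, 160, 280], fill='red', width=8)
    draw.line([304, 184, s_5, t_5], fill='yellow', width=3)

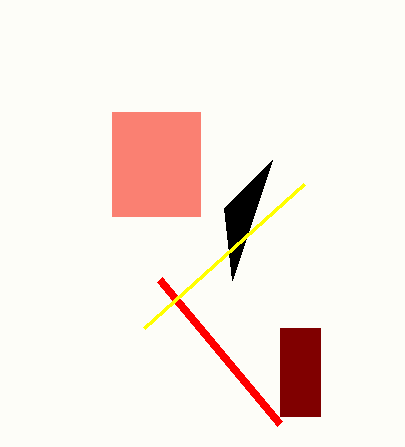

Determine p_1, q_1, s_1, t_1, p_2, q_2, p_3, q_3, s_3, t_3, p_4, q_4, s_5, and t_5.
p_1 = 112; q_1 = 112; s_1 = 200; t_1 = 216; p_2 = 272; q_2 = 160; p_3 = 280; q_3 = 328; s_3 = 320; t_3 = 416; p_4 = 280; q_4 = 424; s_5 = 144; t_5 = 328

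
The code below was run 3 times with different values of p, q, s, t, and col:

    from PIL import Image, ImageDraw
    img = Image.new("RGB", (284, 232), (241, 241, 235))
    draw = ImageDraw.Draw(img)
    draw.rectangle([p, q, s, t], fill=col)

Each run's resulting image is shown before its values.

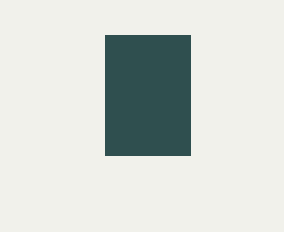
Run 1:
p = 105; q = 35; s = 190; t = 155; col = 'darkslategray'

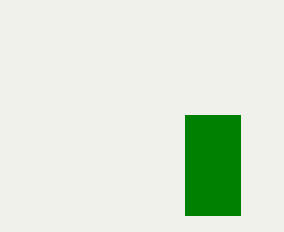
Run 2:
p = 185; q = 115; s = 240; t = 215; col = 'green'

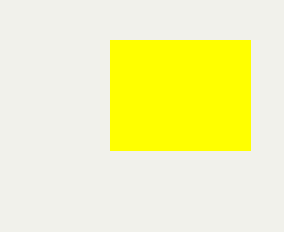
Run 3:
p = 110; q = 40; s = 250; t = 150; col = 'yellow'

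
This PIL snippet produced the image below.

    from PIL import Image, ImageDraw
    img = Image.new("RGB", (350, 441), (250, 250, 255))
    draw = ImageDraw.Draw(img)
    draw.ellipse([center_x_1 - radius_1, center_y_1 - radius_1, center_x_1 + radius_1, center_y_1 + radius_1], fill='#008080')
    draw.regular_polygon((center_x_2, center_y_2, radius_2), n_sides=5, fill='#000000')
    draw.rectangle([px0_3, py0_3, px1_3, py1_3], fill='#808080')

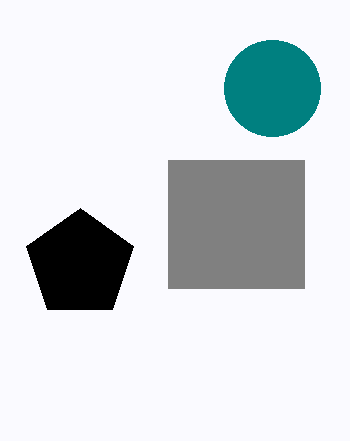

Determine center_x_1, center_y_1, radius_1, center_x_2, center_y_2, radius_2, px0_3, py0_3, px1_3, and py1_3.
center_x_1 = 272
center_y_1 = 88
radius_1 = 48
center_x_2 = 80
center_y_2 = 264
radius_2 = 56
px0_3 = 168
py0_3 = 160
px1_3 = 304
py1_3 = 288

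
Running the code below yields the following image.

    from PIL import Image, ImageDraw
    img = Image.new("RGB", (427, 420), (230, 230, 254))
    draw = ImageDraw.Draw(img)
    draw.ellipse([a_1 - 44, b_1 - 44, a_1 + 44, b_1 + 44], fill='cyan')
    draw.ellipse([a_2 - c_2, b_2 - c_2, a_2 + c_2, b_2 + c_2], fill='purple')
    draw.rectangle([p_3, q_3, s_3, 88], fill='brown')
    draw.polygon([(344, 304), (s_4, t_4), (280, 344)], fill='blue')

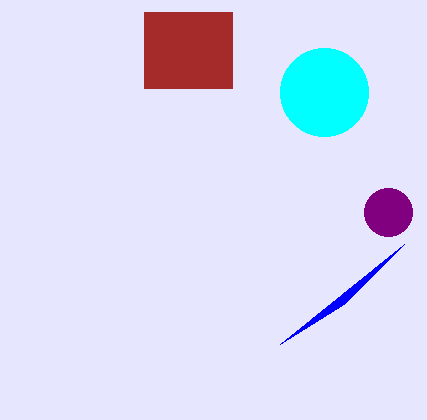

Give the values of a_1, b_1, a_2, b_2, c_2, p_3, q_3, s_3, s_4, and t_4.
a_1 = 324, b_1 = 92, a_2 = 388, b_2 = 212, c_2 = 24, p_3 = 144, q_3 = 12, s_3 = 232, s_4 = 404, t_4 = 244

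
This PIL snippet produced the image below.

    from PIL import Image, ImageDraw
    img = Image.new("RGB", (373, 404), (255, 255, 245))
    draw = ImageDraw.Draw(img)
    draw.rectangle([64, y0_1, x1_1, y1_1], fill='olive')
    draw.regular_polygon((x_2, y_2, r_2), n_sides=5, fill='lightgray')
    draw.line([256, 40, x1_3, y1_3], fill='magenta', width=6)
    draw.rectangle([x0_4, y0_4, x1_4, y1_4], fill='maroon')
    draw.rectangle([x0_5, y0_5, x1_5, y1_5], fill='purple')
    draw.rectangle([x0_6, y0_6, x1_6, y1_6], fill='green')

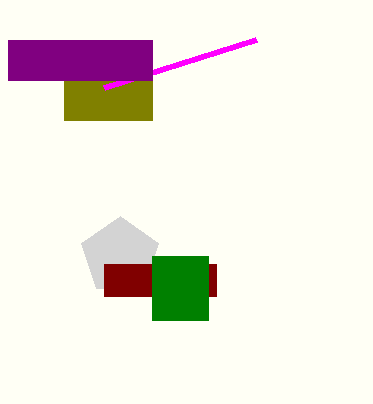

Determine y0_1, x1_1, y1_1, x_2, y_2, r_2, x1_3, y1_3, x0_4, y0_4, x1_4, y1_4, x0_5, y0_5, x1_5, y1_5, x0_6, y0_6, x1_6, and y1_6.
y0_1 = 40
x1_1 = 152
y1_1 = 120
x_2 = 120
y_2 = 256
r_2 = 40
x1_3 = 104
y1_3 = 88
x0_4 = 104
y0_4 = 264
x1_4 = 216
y1_4 = 296
x0_5 = 8
y0_5 = 40
x1_5 = 152
y1_5 = 80
x0_6 = 152
y0_6 = 256
x1_6 = 208
y1_6 = 320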